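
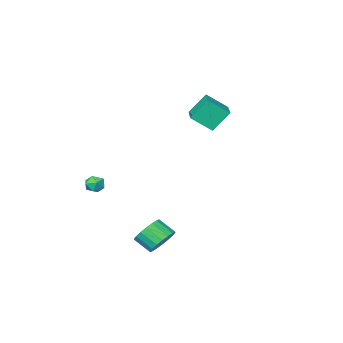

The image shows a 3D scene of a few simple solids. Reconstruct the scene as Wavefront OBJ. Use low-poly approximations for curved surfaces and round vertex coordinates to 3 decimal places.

v -4.108 -0.833 2.076
v -5.016 -0.486 3.308
v -2.966 0.982 2.405
v -3.874 1.33 3.638
v -3.166 -1.59 2.982
v -4.074 -1.242 4.215
v -2.024 0.226 3.312
v -2.932 0.573 4.544
v 2.712 -2.121 -1.886
v 2.947 -2.503 -1.413
v 1.753 -2.537 -1.747
v 1.988 -2.919 -1.274
v 1.943 -2.275 -1.181
v 2.536 -2.018 -1.267
v 2.164 -3.022 -1.893
v 2.757 -2.765 -1.979
v 2.608 -3.06 -1.417
v 2.471 -2.598 -0.977
v 2.229 -2.442 -2.183
v 2.092 -1.98 -1.743
v 2.041 3.653 -3.678
v 2.341 3.184 -4.436
v 2.779 2.338 -3.739
v 2.479 2.807 -2.982
v 2.667 3.429 -4.343
v 3.105 2.584 -3.646
v 2.869 3.719 -4.119
v 3.307 2.873 -3.422
v 2.907 3.995 -3.807
v 3.345 3.15 -3.11
v 2.773 4.204 -3.47
v 3.212 3.359 -2.773
v 2.495 4.304 -3.174
v 2.933 3.458 -2.478
v 2.126 4.274 -2.978
v 2.565 3.429 -2.281
v 1.741 4.122 -2.921
v 2.179 3.276 -2.224
v 1.415 3.876 -3.014
v 1.853 3.031 -2.317
v 1.213 3.587 -3.238
v 1.651 2.741 -2.541
v 1.175 3.31 -3.55
v 1.613 2.465 -2.853
v 1.308 3.101 -3.887
v 1.747 2.256 -3.19
v 1.587 3.002 -4.182
v 2.025 2.156 -3.486
v 1.955 3.031 -4.379
v 2.394 2.186 -3.682
f 2 4 1
f 5 2 1
f 1 4 3
f 3 5 1
f 2 8 4
f 6 2 5
f 6 8 2
f 4 8 3
f 7 5 3
f 3 8 7
f 7 6 5
f 8 6 7
f 9 20 14
f 9 14 10
f 9 10 16
f 9 16 19
f 9 19 20
f 10 14 18
f 14 20 13
f 20 19 11
f 19 16 15
f 16 10 17
f 12 18 13
f 12 13 11
f 12 11 15
f 12 15 17
f 12 17 18
f 13 18 14
f 11 13 20
f 15 11 19
f 17 15 16
f 18 17 10
f 22 21 25
f 22 25 23
f 23 25 26
f 23 26 24
f 25 21 27
f 25 27 26
f 26 27 28
f 26 28 24
f 27 21 29
f 27 29 28
f 28 29 30
f 28 30 24
f 29 21 31
f 29 31 30
f 30 31 32
f 30 32 24
f 31 21 33
f 31 33 32
f 32 33 34
f 32 34 24
f 33 21 35
f 33 35 34
f 34 35 36
f 34 36 24
f 35 21 37
f 35 37 36
f 36 37 38
f 36 38 24
f 37 21 39
f 37 39 38
f 38 39 40
f 38 40 24
f 39 21 41
f 39 41 40
f 40 41 42
f 40 42 24
f 41 21 43
f 41 43 42
f 42 43 44
f 42 44 24
f 43 21 45
f 43 45 44
f 44 45 46
f 44 46 24
f 45 21 47
f 45 47 46
f 46 47 48
f 46 48 24
f 47 21 49
f 47 49 48
f 48 49 50
f 48 50 24
f 49 21 22
f 49 22 50
f 50 22 23
f 50 23 24



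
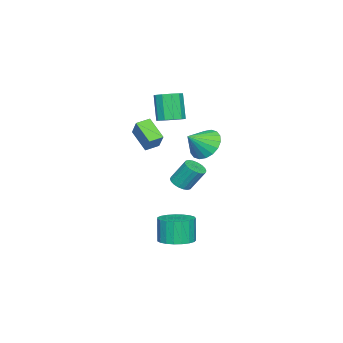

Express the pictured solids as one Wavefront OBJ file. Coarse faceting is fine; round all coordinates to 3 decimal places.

v 3.292 -1.905 2.362
v 2.747 -2.946 3.311
v 2.631 -1.412 2.523
v 2.087 -2.453 3.472
v 3.973 -1.327 3.388
v 3.429 -2.368 4.337
v 3.313 -0.834 3.549
v 2.768 -1.875 4.498
v -1.568 -2.686 2.631
v -0.974 -2.233 2.97
v -1.579 -2.681 4.628
v -2.172 -3.134 4.289
v -1.379 -1.936 2.903
v -1.984 -2.383 4.56
v -1.856 -1.925 2.732
v -2.46 -2.373 4.389
v -2.223 -2.205 2.522
v -2.827 -2.653 4.18
v -2.339 -2.669 2.355
v -2.944 -3.117 4.012
v -2.161 -3.139 2.292
v -2.766 -3.587 3.95
v -1.756 -3.437 2.36
v -2.361 -3.884 4.017
v -1.28 -3.447 2.531
v -1.884 -3.895 4.188
v -0.913 -3.167 2.74
v -1.517 -3.615 4.398
v -0.796 -2.703 2.908
v -1.401 -3.151 4.565
v 0.001 0.104 1.855
v 0.807 0.516 1.231
v 0.999 -0.504 2.745
v 0.731 0.871 1.559
v 0.51 1.074 1.945
v 0.188 1.086 2.314
v -0.171 0.902 2.592
v -0.496 0.561 2.723
v -0.723 0.129 2.683
v -0.806 -0.308 2.478
v -0.73 -0.663 2.15
v -0.509 -0.867 1.764
v -0.187 -0.878 1.395
v 0.172 -0.694 1.118
v 0.497 -0.353 0.986
v 0.724 0.079 1.026
v 2.906 -0.26 -4.275
v 3.503 -1.111 -4.243
v 3.191 -1.271 -2.713
v 2.594 -0.42 -2.745
v 3.787 -0.798 -4.152
v 3.476 -0.958 -2.622
v 3.919 -0.392 -4.083
v 3.608 -0.552 -2.552
v 3.876 0.037 -4.047
v 3.564 -0.124 -2.516
v 3.665 0.414 -4.05
v 3.354 0.254 -2.52
v 3.323 0.675 -4.092
v 3.011 0.515 -2.562
v 2.908 0.775 -4.166
v 2.597 0.614 -2.636
v 2.494 0.695 -4.259
v 2.182 0.534 -2.729
v 2.15 0.45 -4.355
v 1.839 0.29 -2.824
v 1.937 0.083 -4.436
v 1.626 -0.078 -2.906
v 1.892 -0.344 -4.49
v 1.58 -0.504 -2.96
v 2.022 -0.756 -4.507
v 1.71 -0.916 -2.977
v 2.304 -1.082 -4.484
v 1.993 -1.243 -2.953
v 2.691 -1.266 -4.424
v 2.38 -1.427 -2.894
v 3.115 -1.276 -4.339
v 2.804 -1.437 -2.809
v -0.661 -1.671 -1.735
v -0.126 -1.271 -1.908
v -0.304 -0.449 -0.559
v -0.839 -0.849 -0.385
v -0.365 -1.122 -2.03
v -0.543 -0.3 -0.681
v -0.663 -1.082 -2.094
v -0.841 -0.26 -0.745
v -0.96 -1.159 -2.086
v -1.138 -0.336 -0.737
v -1.198 -1.337 -2.009
v -1.376 -0.514 -0.66
v -1.33 -1.581 -1.878
v -1.508 -0.758 -0.529
v -1.329 -1.843 -1.718
v -1.507 -1.021 -0.369
v -1.196 -2.071 -1.561
v -1.374 -1.249 -0.212
v -0.957 -2.22 -1.439
v -1.135 -1.398 -0.09
v -0.659 -2.26 -1.375
v -0.837 -1.438 -0.026
v -0.362 -2.184 -1.383
v -0.54 -1.361 -0.034
v -0.124 -2.006 -1.46
v -0.302 -1.183 -0.111
v 0.008 -1.762 -1.591
v -0.17 -0.939 -0.242
v 0.007 -1.499 -1.751
v -0.171 -0.677 -0.402
f 2 4 1
f 5 2 1
f 1 4 3
f 3 5 1
f 2 8 4
f 6 2 5
f 6 8 2
f 4 8 3
f 7 5 3
f 3 8 7
f 7 6 5
f 8 6 7
f 10 9 13
f 10 13 11
f 11 13 14
f 11 14 12
f 13 9 15
f 13 15 14
f 14 15 16
f 14 16 12
f 15 9 17
f 15 17 16
f 16 17 18
f 16 18 12
f 17 9 19
f 17 19 18
f 18 19 20
f 18 20 12
f 19 9 21
f 19 21 20
f 20 21 22
f 20 22 12
f 21 9 23
f 21 23 22
f 22 23 24
f 22 24 12
f 23 9 25
f 23 25 24
f 24 25 26
f 24 26 12
f 25 9 27
f 25 27 26
f 26 27 28
f 26 28 12
f 27 9 29
f 27 29 28
f 28 29 30
f 28 30 12
f 29 9 10
f 29 10 30
f 30 10 11
f 30 11 12
f 32 31 34
f 32 34 33
f 34 31 35
f 34 35 33
f 35 31 36
f 35 36 33
f 36 31 37
f 36 37 33
f 37 31 38
f 37 38 33
f 38 31 39
f 38 39 33
f 39 31 40
f 39 40 33
f 40 31 41
f 40 41 33
f 41 31 42
f 41 42 33
f 42 31 43
f 42 43 33
f 43 31 44
f 43 44 33
f 44 31 45
f 44 45 33
f 45 31 46
f 45 46 33
f 46 31 32
f 46 32 33
f 48 47 51
f 48 51 49
f 49 51 52
f 49 52 50
f 51 47 53
f 51 53 52
f 52 53 54
f 52 54 50
f 53 47 55
f 53 55 54
f 54 55 56
f 54 56 50
f 55 47 57
f 55 57 56
f 56 57 58
f 56 58 50
f 57 47 59
f 57 59 58
f 58 59 60
f 58 60 50
f 59 47 61
f 59 61 60
f 60 61 62
f 60 62 50
f 61 47 63
f 61 63 62
f 62 63 64
f 62 64 50
f 63 47 65
f 63 65 64
f 64 65 66
f 64 66 50
f 65 47 67
f 65 67 66
f 66 67 68
f 66 68 50
f 67 47 69
f 67 69 68
f 68 69 70
f 68 70 50
f 69 47 71
f 69 71 70
f 70 71 72
f 70 72 50
f 71 47 73
f 71 73 72
f 72 73 74
f 72 74 50
f 73 47 75
f 73 75 74
f 74 75 76
f 74 76 50
f 75 47 77
f 75 77 76
f 76 77 78
f 76 78 50
f 77 47 48
f 77 48 78
f 78 48 49
f 78 49 50
f 80 79 83
f 80 83 81
f 81 83 84
f 81 84 82
f 83 79 85
f 83 85 84
f 84 85 86
f 84 86 82
f 85 79 87
f 85 87 86
f 86 87 88
f 86 88 82
f 87 79 89
f 87 89 88
f 88 89 90
f 88 90 82
f 89 79 91
f 89 91 90
f 90 91 92
f 90 92 82
f 91 79 93
f 91 93 92
f 92 93 94
f 92 94 82
f 93 79 95
f 93 95 94
f 94 95 96
f 94 96 82
f 95 79 97
f 95 97 96
f 96 97 98
f 96 98 82
f 97 79 99
f 97 99 98
f 98 99 100
f 98 100 82
f 99 79 101
f 99 101 100
f 100 101 102
f 100 102 82
f 101 79 103
f 101 103 102
f 102 103 104
f 102 104 82
f 103 79 105
f 103 105 104
f 104 105 106
f 104 106 82
f 105 79 107
f 105 107 106
f 106 107 108
f 106 108 82
f 107 79 80
f 107 80 108
f 108 80 81
f 108 81 82



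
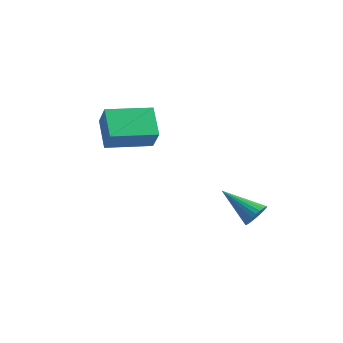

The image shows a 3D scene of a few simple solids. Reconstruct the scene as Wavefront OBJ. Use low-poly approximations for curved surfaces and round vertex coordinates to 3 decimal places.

v -1.505 0.739 3.098
v -0.944 0.401 3.97
v -2.332 1.427 3.897
v -1.771 1.089 4.769
v -0.469 2.131 2.971
v 0.092 1.793 3.843
v -1.296 2.819 3.77
v -0.735 2.481 4.642
v 3.186 3.301 0.239
v 3.434 2.931 0.562
v 1.814 3.119 1.081
v 3.474 3.114 0.668
v 3.471 3.325 0.708
v 3.425 3.532 0.677
v 3.342 3.704 0.579
v 3.235 3.814 0.429
v 3.121 3.847 0.251
v 3.017 3.796 0.07
v 2.938 3.67 -0.085
v 2.897 3.488 -0.191
v 2.9 3.277 -0.231
v 2.947 3.07 -0.2
v 3.03 2.898 -0.102
v 3.137 2.787 0.048
v 3.251 2.755 0.227
v 3.355 2.805 0.407
f 2 4 1
f 5 2 1
f 1 4 3
f 3 5 1
f 2 8 4
f 6 2 5
f 6 8 2
f 4 8 3
f 7 5 3
f 3 8 7
f 7 6 5
f 8 6 7
f 10 9 12
f 10 12 11
f 12 9 13
f 12 13 11
f 13 9 14
f 13 14 11
f 14 9 15
f 14 15 11
f 15 9 16
f 15 16 11
f 16 9 17
f 16 17 11
f 17 9 18
f 17 18 11
f 18 9 19
f 18 19 11
f 19 9 20
f 19 20 11
f 20 9 21
f 20 21 11
f 21 9 22
f 21 22 11
f 22 9 23
f 22 23 11
f 23 9 24
f 23 24 11
f 24 9 25
f 24 25 11
f 25 9 26
f 25 26 11
f 26 9 10
f 26 10 11



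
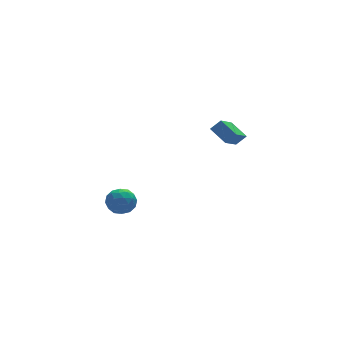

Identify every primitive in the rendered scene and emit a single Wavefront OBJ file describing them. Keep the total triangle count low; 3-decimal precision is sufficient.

v 2.411 -1.184 2.558
v 1.27 -2.361 3.596
v 1.925 -0.142 3.207
v 0.784 -1.319 4.244
v 3.016 -1.261 3.136
v 1.875 -2.438 4.173
v 2.53 -0.219 3.784
v 1.389 -1.396 4.822
v -3.532 3.998 -3.447
v -2.601 4.223 -3.205
v -2.999 2.877 -4.455
v -2.068 3.102 -4.213
v -2.658 2.663 -3.553
v -2.988 3.356 -2.93
v -2.612 3.744 -4.73
v -2.942 4.437 -4.107
v -2.032 4.066 -3.998
v -2.061 3.398 -3.27
v -3.539 3.702 -4.39
v -3.568 3.034 -3.662
v -3.114 4.209 -3.237
v -2.486 2.891 -4.423
v -2.834 2.633 -4.035
v -2.286 2.765 -3.892
v -3.341 3.699 -3.076
v -2.793 3.831 -2.933
v -2.827 2.915 -3.138
v -2.807 3.269 -4.727
v -2.259 3.401 -4.584
v -3.314 4.335 -3.768
v -2.766 4.467 -3.625
v -2.773 4.185 -4.522
v -2.232 4.249 -3.561
v -1.918 3.59 -4.154
v -2.239 3.967 -4.458
v -2.432 4.375 -4.092
v -2.248 3.856 -3.133
v -1.935 3.197 -3.726
v -2.282 2.939 -3.338
v -2.476 3.347 -2.971
v -1.914 3.764 -3.599
v -3.665 3.903 -3.934
v -3.352 3.244 -4.527
v -3.124 3.753 -4.689
v -3.318 4.161 -4.322
v -3.682 3.51 -3.506
v -3.368 2.851 -4.099
v -3.168 2.725 -3.568
v -3.361 3.133 -3.202
v -3.686 3.336 -4.061
f 2 4 1
f 5 2 1
f 1 4 3
f 3 5 1
f 2 8 4
f 6 2 5
f 6 8 2
f 4 8 3
f 7 5 3
f 3 8 7
f 7 6 5
f 8 6 7
f 9 46 25
f 46 20 49
f 25 49 14
f 46 49 25
f 9 25 21
f 25 14 26
f 21 26 10
f 25 26 21
f 9 21 30
f 21 10 31
f 30 31 16
f 21 31 30
f 9 30 42
f 30 16 45
f 42 45 19
f 30 45 42
f 9 42 46
f 42 19 50
f 46 50 20
f 42 50 46
f 10 26 37
f 26 14 40
f 37 40 18
f 26 40 37
f 14 49 27
f 49 20 48
f 27 48 13
f 49 48 27
f 20 50 47
f 50 19 43
f 47 43 11
f 50 43 47
f 19 45 44
f 45 16 32
f 44 32 15
f 45 32 44
f 16 31 36
f 31 10 33
f 36 33 17
f 31 33 36
f 12 38 24
f 38 18 39
f 24 39 13
f 38 39 24
f 12 24 22
f 24 13 23
f 22 23 11
f 24 23 22
f 12 22 29
f 22 11 28
f 29 28 15
f 22 28 29
f 12 29 34
f 29 15 35
f 34 35 17
f 29 35 34
f 12 34 38
f 34 17 41
f 38 41 18
f 34 41 38
f 13 39 27
f 39 18 40
f 27 40 14
f 39 40 27
f 11 23 47
f 23 13 48
f 47 48 20
f 23 48 47
f 15 28 44
f 28 11 43
f 44 43 19
f 28 43 44
f 17 35 36
f 35 15 32
f 36 32 16
f 35 32 36
f 18 41 37
f 41 17 33
f 37 33 10
f 41 33 37



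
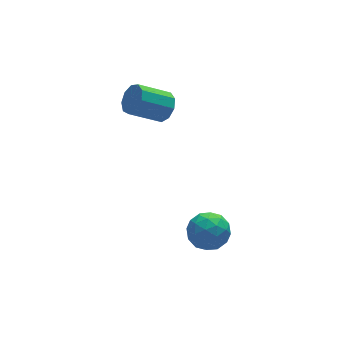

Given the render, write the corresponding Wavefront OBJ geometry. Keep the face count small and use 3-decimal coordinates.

v -1.963 -0.555 -0.503
v -1.671 -0.717 -0.029
v -2.725 -0.547 0.678
v -3.017 -0.385 0.203
v -1.642 -0.324 -0.079
v -2.696 -0.154 0.627
v -1.762 -0.04 -0.328
v -2.817 0.13 0.378
v -1.977 0.004 -0.658
v -3.031 0.174 0.048
v -2.185 -0.214 -0.917
v -3.239 -0.044 -0.211
v -2.289 -0.592 -0.981
v -3.343 -0.422 -0.275
v -2.241 -0.952 -0.822
v -3.295 -0.782 -0.116
v -2.062 -1.126 -0.514
v -3.116 -0.956 0.192
v -1.837 -1.033 -0.2
v -2.891 -0.864 0.506
v -2.521 -3.528 -3.947
v -2.118 -3.604 -3.323
v -1.782 -4.296 -4.517
v -1.379 -4.372 -3.893
v -2.071 -4.649 -3.927
v -2.528 -4.175 -3.575
v -1.372 -3.725 -4.265
v -1.829 -3.251 -3.913
v -1.408 -3.726 -3.52
v -1.84 -4.297 -3.31
v -2.06 -3.603 -4.53
v -2.492 -4.174 -4.32
v -2.384 -3.499 -3.585
v -1.516 -4.401 -4.255
v -1.923 -4.564 -4.275
v -1.686 -4.609 -3.908
v -2.625 -3.834 -3.733
v -2.388 -3.879 -3.366
v -2.361 -4.493 -3.721
v -1.512 -4.021 -4.474
v -1.275 -4.066 -4.107
v -2.214 -3.291 -3.932
v -1.977 -3.336 -3.565
v -1.539 -3.407 -4.119
v -1.73 -3.615 -3.334
v -1.296 -4.066 -3.669
v -1.292 -3.686 -3.888
v -1.56 -3.407 -3.681
v -1.984 -3.951 -3.211
v -1.55 -4.402 -3.546
v -1.957 -4.565 -3.565
v -2.225 -4.286 -3.359
v -1.567 -4.022 -3.326
v -2.35 -3.498 -4.294
v -1.916 -3.949 -4.629
v -1.675 -3.614 -4.481
v -1.943 -3.335 -4.275
v -2.604 -3.834 -4.171
v -2.17 -4.285 -4.506
v -2.34 -4.493 -4.159
v -2.608 -4.214 -3.952
v -2.333 -3.878 -4.514
f 2 1 5
f 2 5 3
f 3 5 6
f 3 6 4
f 5 1 7
f 5 7 6
f 6 7 8
f 6 8 4
f 7 1 9
f 7 9 8
f 8 9 10
f 8 10 4
f 9 1 11
f 9 11 10
f 10 11 12
f 10 12 4
f 11 1 13
f 11 13 12
f 12 13 14
f 12 14 4
f 13 1 15
f 13 15 14
f 14 15 16
f 14 16 4
f 15 1 17
f 15 17 16
f 16 17 18
f 16 18 4
f 17 1 19
f 17 19 18
f 18 19 20
f 18 20 4
f 19 1 2
f 19 2 20
f 20 2 3
f 20 3 4
f 21 58 37
f 58 32 61
f 37 61 26
f 58 61 37
f 21 37 33
f 37 26 38
f 33 38 22
f 37 38 33
f 21 33 42
f 33 22 43
f 42 43 28
f 33 43 42
f 21 42 54
f 42 28 57
f 54 57 31
f 42 57 54
f 21 54 58
f 54 31 62
f 58 62 32
f 54 62 58
f 22 38 49
f 38 26 52
f 49 52 30
f 38 52 49
f 26 61 39
f 61 32 60
f 39 60 25
f 61 60 39
f 32 62 59
f 62 31 55
f 59 55 23
f 62 55 59
f 31 57 56
f 57 28 44
f 56 44 27
f 57 44 56
f 28 43 48
f 43 22 45
f 48 45 29
f 43 45 48
f 24 50 36
f 50 30 51
f 36 51 25
f 50 51 36
f 24 36 34
f 36 25 35
f 34 35 23
f 36 35 34
f 24 34 41
f 34 23 40
f 41 40 27
f 34 40 41
f 24 41 46
f 41 27 47
f 46 47 29
f 41 47 46
f 24 46 50
f 46 29 53
f 50 53 30
f 46 53 50
f 25 51 39
f 51 30 52
f 39 52 26
f 51 52 39
f 23 35 59
f 35 25 60
f 59 60 32
f 35 60 59
f 27 40 56
f 40 23 55
f 56 55 31
f 40 55 56
f 29 47 48
f 47 27 44
f 48 44 28
f 47 44 48
f 30 53 49
f 53 29 45
f 49 45 22
f 53 45 49



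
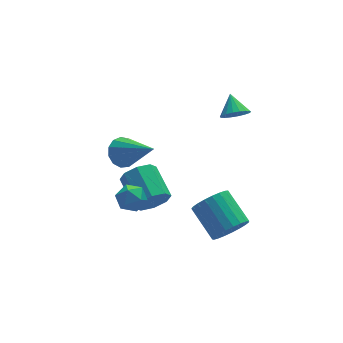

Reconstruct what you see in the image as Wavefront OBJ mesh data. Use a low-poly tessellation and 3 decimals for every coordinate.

v -2.843 -2.669 2.933
v -2.472 -2.333 2.468
v -2.028 -3.407 3.052
v -1.657 -3.071 2.587
v -1.776 -2.788 3.197
v -2.28 -2.332 3.124
v -2.22 -3.408 2.396
v -2.724 -2.952 2.323
v -2.086 -2.79 2.136
v -1.812 -2.407 2.631
v -2.688 -3.333 2.889
v -2.414 -2.95 3.384
v 3.331 0.338 3.486
v 3.823 0.564 3.127
v 3.409 1.162 4.114
v 3.591 0.682 3
v 3.308 0.733 2.97
v 3.029 0.705 3.042
v 2.81 0.604 3.202
v 2.694 0.45 3.418
v 2.704 0.274 3.647
v 2.838 0.111 3.845
v 3.07 -0.007 3.971
v 3.353 -0.057 4.001
v 3.632 -0.029 3.93
v 3.851 0.071 3.77
v 3.967 0.225 3.554
v 3.957 0.401 3.324
v -0.792 -1.204 0.409
v -0.343 -1.422 1.034
v -0.458 0.067 1.636
v -0.908 0.284 1.011
v -0.008 -1.208 0.568
v -0.123 0.281 1.17
v -0.133 -0.991 0.009
v -0.249 0.497 0.611
v -0.644 -0.9 -0.316
v -0.76 0.589 0.286
v -1.242 -0.987 -0.216
v -1.357 0.502 0.386
v -1.577 -1.201 0.25
v -1.692 0.288 0.852
v -1.451 -1.417 0.809
v -1.567 0.071 1.411
v -0.94 -1.509 1.134
v -1.056 -0.02 1.736
v 1.854 -3.065 -0.638
v 2.414 -2.63 -1.125
v 2.046 -1.22 -0.289
v 1.486 -1.655 0.198
v 2.111 -2.597 -1.313
v 1.743 -1.188 -0.476
v 1.764 -2.646 -1.384
v 1.396 -1.236 -0.547
v 1.432 -2.767 -1.326
v 1.064 -1.357 -0.489
v 1.174 -2.939 -1.149
v 0.806 -1.53 -0.312
v 1.033 -3.133 -0.884
v 0.665 -1.724 -0.047
v 1.034 -3.316 -0.576
v 0.666 -1.906 0.26
v 1.177 -3.455 -0.279
v 0.809 -2.045 0.557
v 1.437 -3.526 -0.045
v 1.069 -2.117 0.792
v 1.769 -3.518 0.088
v 1.401 -2.108 0.924
v 2.116 -3.431 0.094
v 1.748 -2.022 0.931
v 2.417 -3.281 -0.026
v 2.049 -1.872 0.811
v 2.622 -3.094 -0.252
v 2.254 -1.684 0.585
v 2.693 -2.901 -0.544
v 2.325 -1.492 0.292
v 2.62 -2.737 -0.854
v 2.251 -1.328 -0.017
v -0.788 2.605 0.269
v -0.321 2.38 -0.3
v 0.068 1.095 1.571
v -0.108 2.688 -0.082
v -0.111 2.971 0.248
v -0.329 3.137 0.584
v -0.693 3.134 0.82
v -1.087 2.963 0.881
v -1.386 2.679 0.748
v -1.496 2.371 0.463
v -1.38 2.137 0.116
v -1.077 2.052 -0.182
v -0.682 2.142 -0.337
f 1 12 6
f 1 6 2
f 1 2 8
f 1 8 11
f 1 11 12
f 2 6 10
f 6 12 5
f 12 11 3
f 11 8 7
f 8 2 9
f 4 10 5
f 4 5 3
f 4 3 7
f 4 7 9
f 4 9 10
f 5 10 6
f 3 5 12
f 7 3 11
f 9 7 8
f 10 9 2
f 14 13 16
f 14 16 15
f 16 13 17
f 16 17 15
f 17 13 18
f 17 18 15
f 18 13 19
f 18 19 15
f 19 13 20
f 19 20 15
f 20 13 21
f 20 21 15
f 21 13 22
f 21 22 15
f 22 13 23
f 22 23 15
f 23 13 24
f 23 24 15
f 24 13 25
f 24 25 15
f 25 13 26
f 25 26 15
f 26 13 27
f 26 27 15
f 27 13 28
f 27 28 15
f 28 13 14
f 28 14 15
f 30 29 33
f 30 33 31
f 31 33 34
f 31 34 32
f 33 29 35
f 33 35 34
f 34 35 36
f 34 36 32
f 35 29 37
f 35 37 36
f 36 37 38
f 36 38 32
f 37 29 39
f 37 39 38
f 38 39 40
f 38 40 32
f 39 29 41
f 39 41 40
f 40 41 42
f 40 42 32
f 41 29 43
f 41 43 42
f 42 43 44
f 42 44 32
f 43 29 45
f 43 45 44
f 44 45 46
f 44 46 32
f 45 29 30
f 45 30 46
f 46 30 31
f 46 31 32
f 48 47 51
f 48 51 49
f 49 51 52
f 49 52 50
f 51 47 53
f 51 53 52
f 52 53 54
f 52 54 50
f 53 47 55
f 53 55 54
f 54 55 56
f 54 56 50
f 55 47 57
f 55 57 56
f 56 57 58
f 56 58 50
f 57 47 59
f 57 59 58
f 58 59 60
f 58 60 50
f 59 47 61
f 59 61 60
f 60 61 62
f 60 62 50
f 61 47 63
f 61 63 62
f 62 63 64
f 62 64 50
f 63 47 65
f 63 65 64
f 64 65 66
f 64 66 50
f 65 47 67
f 65 67 66
f 66 67 68
f 66 68 50
f 67 47 69
f 67 69 68
f 68 69 70
f 68 70 50
f 69 47 71
f 69 71 70
f 70 71 72
f 70 72 50
f 71 47 73
f 71 73 72
f 72 73 74
f 72 74 50
f 73 47 75
f 73 75 74
f 74 75 76
f 74 76 50
f 75 47 77
f 75 77 76
f 76 77 78
f 76 78 50
f 77 47 48
f 77 48 78
f 78 48 49
f 78 49 50
f 80 79 82
f 80 82 81
f 82 79 83
f 82 83 81
f 83 79 84
f 83 84 81
f 84 79 85
f 84 85 81
f 85 79 86
f 85 86 81
f 86 79 87
f 86 87 81
f 87 79 88
f 87 88 81
f 88 79 89
f 88 89 81
f 89 79 90
f 89 90 81
f 90 79 91
f 90 91 81
f 91 79 80
f 91 80 81



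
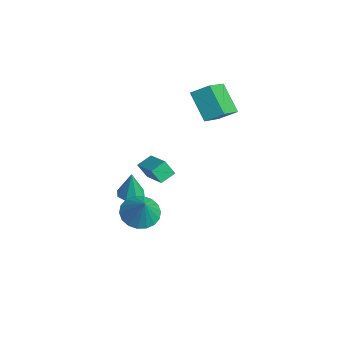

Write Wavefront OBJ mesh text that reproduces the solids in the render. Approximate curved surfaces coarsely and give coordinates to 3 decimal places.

v -3.329 -1.698 -3.588
v -2.83 -1.139 -3.63
v -3.211 -1.682 -1.972
v -3.371 -0.95 -3.593
v -3.887 -1.199 -3.553
v -4.075 -1.74 -3.533
v -3.827 -2.258 -3.546
v -3.286 -2.447 -3.583
v -2.77 -2.198 -3.623
v -2.582 -1.657 -3.642
v -3.711 2.596 3.01
v -2.582 1.304 3.936
v -3.228 3.463 3.631
v -2.1 2.17 4.557
v -2.36 2.81 1.663
v -1.232 1.517 2.589
v -1.878 3.676 2.284
v -0.749 2.384 3.21
v -1.573 -1.477 -1.042
v -1.877 -1.888 -0.229
v -1.762 -0.647 -0.692
v -2.066 -1.058 0.12
v 0.066 -1.382 -0.38
v -0.238 -1.793 0.432
v -0.123 -0.552 -0.031
v -0.427 -0.963 0.782
v 3.01 -3.705 0.287
v 3.857 -3.732 -0.263
v 3.83 -3.795 1.553
v 3.797 -3.292 -0.193
v 3.581 -2.934 -0.028
v 3.253 -2.729 0.2
v 2.876 -2.717 0.444
v 2.526 -2.9 0.658
v 2.272 -3.243 0.798
v 2.164 -3.678 0.837
v 2.224 -4.118 0.768
v 2.439 -4.476 0.603
v 2.768 -4.682 0.375
v 3.145 -4.694 0.13
v 3.495 -4.51 -0.083
v 3.749 -4.167 -0.224
f 2 1 4
f 2 4 3
f 4 1 5
f 4 5 3
f 5 1 6
f 5 6 3
f 6 1 7
f 6 7 3
f 7 1 8
f 7 8 3
f 8 1 9
f 8 9 3
f 9 1 10
f 9 10 3
f 10 1 2
f 10 2 3
f 12 14 11
f 15 12 11
f 11 14 13
f 13 15 11
f 12 18 14
f 16 12 15
f 16 18 12
f 14 18 13
f 17 15 13
f 13 18 17
f 17 16 15
f 18 16 17
f 20 22 19
f 23 20 19
f 19 22 21
f 21 23 19
f 20 26 22
f 24 20 23
f 24 26 20
f 22 26 21
f 25 23 21
f 21 26 25
f 25 24 23
f 26 24 25
f 28 27 30
f 28 30 29
f 30 27 31
f 30 31 29
f 31 27 32
f 31 32 29
f 32 27 33
f 32 33 29
f 33 27 34
f 33 34 29
f 34 27 35
f 34 35 29
f 35 27 36
f 35 36 29
f 36 27 37
f 36 37 29
f 37 27 38
f 37 38 29
f 38 27 39
f 38 39 29
f 39 27 40
f 39 40 29
f 40 27 41
f 40 41 29
f 41 27 42
f 41 42 29
f 42 27 28
f 42 28 29



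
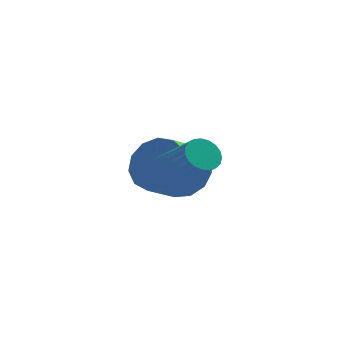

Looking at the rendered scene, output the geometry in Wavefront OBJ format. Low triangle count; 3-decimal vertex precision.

v 0.033 -0.673 0.42
v 0.397 -0.426 1.182
v -0.069 -1.34 1.702
v -0.433 -1.587 0.94
v -0.048 -0.209 1.164
v -0.514 -1.123 1.683
v -0.468 -0.14 0.909
v -0.934 -1.054 1.428
v -0.729 -0.24 0.5
v -1.195 -1.154 1.019
v -0.748 -0.477 0.065
v -1.214 -1.391 0.584
v -0.519 -0.777 -0.257
v -0.985 -1.691 0.262
v -0.114 -1.043 -0.364
v -0.58 -1.957 0.155
v 0.337 -1.192 -0.222
v -0.129 -2.107 0.297
v 0.691 -1.176 0.124
v 0.225 -2.091 0.644
v 0.837 -1.001 0.565
v 0.371 -1.915 1.084
v 0.727 -0.721 0.959
v 0.261 -1.635 1.478
v 0.064 -2.907 1.145
v 0.374 -2.961 0.744
v 1.527 -3.846 1.754
v 1.216 -3.793 2.155
v 0.441 -2.778 0.827
v 1.594 -3.663 1.838
v 0.443 -2.617 0.966
v 1.596 -3.503 1.976
v 0.38 -2.507 1.135
v 1.532 -3.392 2.146
v 0.261 -2.466 1.306
v 1.414 -3.351 2.317
v 0.109 -2.501 1.45
v 1.261 -3.386 2.46
v -0.052 -2.606 1.54
v 1.101 -3.492 2.55
v -0.192 -2.764 1.562
v 0.961 -3.649 2.573
v -0.288 -2.946 1.512
v 0.865 -3.831 2.522
v -0.323 -3.122 1.399
v 0.829 -4.007 2.409
v -0.292 -3.26 1.241
v 0.861 -4.145 2.251
v -0.199 -3.338 1.067
v 0.954 -4.223 2.077
v -0.06 -3.341 0.906
v 1.092 -4.226 1.917
v 0.1 -3.269 0.787
v 1.252 -4.154 1.797
v 0.253 -3.135 0.729
v 1.406 -4.02 1.74
f 2 1 5
f 2 5 3
f 3 5 6
f 3 6 4
f 5 1 7
f 5 7 6
f 6 7 8
f 6 8 4
f 7 1 9
f 7 9 8
f 8 9 10
f 8 10 4
f 9 1 11
f 9 11 10
f 10 11 12
f 10 12 4
f 11 1 13
f 11 13 12
f 12 13 14
f 12 14 4
f 13 1 15
f 13 15 14
f 14 15 16
f 14 16 4
f 15 1 17
f 15 17 16
f 16 17 18
f 16 18 4
f 17 1 19
f 17 19 18
f 18 19 20
f 18 20 4
f 19 1 21
f 19 21 20
f 20 21 22
f 20 22 4
f 21 1 23
f 21 23 22
f 22 23 24
f 22 24 4
f 23 1 2
f 23 2 24
f 24 2 3
f 24 3 4
f 26 25 29
f 26 29 27
f 27 29 30
f 27 30 28
f 29 25 31
f 29 31 30
f 30 31 32
f 30 32 28
f 31 25 33
f 31 33 32
f 32 33 34
f 32 34 28
f 33 25 35
f 33 35 34
f 34 35 36
f 34 36 28
f 35 25 37
f 35 37 36
f 36 37 38
f 36 38 28
f 37 25 39
f 37 39 38
f 38 39 40
f 38 40 28
f 39 25 41
f 39 41 40
f 40 41 42
f 40 42 28
f 41 25 43
f 41 43 42
f 42 43 44
f 42 44 28
f 43 25 45
f 43 45 44
f 44 45 46
f 44 46 28
f 45 25 47
f 45 47 46
f 46 47 48
f 46 48 28
f 47 25 49
f 47 49 48
f 48 49 50
f 48 50 28
f 49 25 51
f 49 51 50
f 50 51 52
f 50 52 28
f 51 25 53
f 51 53 52
f 52 53 54
f 52 54 28
f 53 25 55
f 53 55 54
f 54 55 56
f 54 56 28
f 55 25 26
f 55 26 56
f 56 26 27
f 56 27 28



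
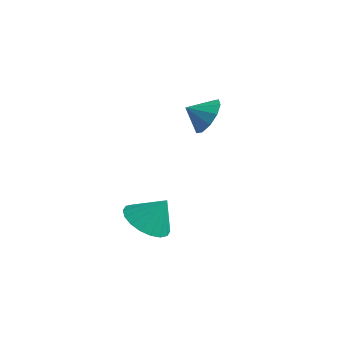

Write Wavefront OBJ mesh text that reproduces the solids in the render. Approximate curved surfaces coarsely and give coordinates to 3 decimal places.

v 0.838 -3.33 -1.497
v 1.68 -3.004 -2.052
v 1.402 -2.79 -0.323
v 1.387 -2.636 -2.08
v 0.985 -2.405 -1.993
v 0.554 -2.357 -1.807
v 0.179 -2.502 -1.56
v -0.066 -2.811 -1.301
v -0.131 -3.222 -1.08
v -0.005 -3.655 -0.942
v 0.288 -4.024 -0.914
v 0.69 -4.255 -1.001
v 1.122 -4.303 -1.186
v 1.496 -4.158 -1.433
v 1.741 -3.849 -1.693
v 1.806 -3.437 -1.914
v -1.368 1.489 1.744
v -0.568 0.959 1.736
v -1.852 0.751 2.276
v -0.557 1.301 2.221
v -0.855 1.714 2.524
v -1.35 2.042 2.529
v -1.852 2.158 2.235
v -2.169 2.019 1.753
v -2.18 1.678 1.268
v -1.882 1.264 0.965
v -1.387 0.937 0.96
v -0.885 0.82 1.254
f 2 1 4
f 2 4 3
f 4 1 5
f 4 5 3
f 5 1 6
f 5 6 3
f 6 1 7
f 6 7 3
f 7 1 8
f 7 8 3
f 8 1 9
f 8 9 3
f 9 1 10
f 9 10 3
f 10 1 11
f 10 11 3
f 11 1 12
f 11 12 3
f 12 1 13
f 12 13 3
f 13 1 14
f 13 14 3
f 14 1 15
f 14 15 3
f 15 1 16
f 15 16 3
f 16 1 2
f 16 2 3
f 18 17 20
f 18 20 19
f 20 17 21
f 20 21 19
f 21 17 22
f 21 22 19
f 22 17 23
f 22 23 19
f 23 17 24
f 23 24 19
f 24 17 25
f 24 25 19
f 25 17 26
f 25 26 19
f 26 17 27
f 26 27 19
f 27 17 28
f 27 28 19
f 28 17 18
f 28 18 19



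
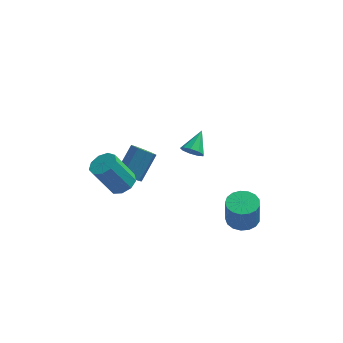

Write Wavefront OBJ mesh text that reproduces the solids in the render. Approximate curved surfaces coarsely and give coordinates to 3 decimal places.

v 3.342 -2.955 -1.864
v 4.278 -2.706 -1.813
v 4.254 -2.977 -0.064
v 3.318 -3.225 -0.116
v 4.054 -2.305 -1.754
v 4.029 -2.576 -0.005
v 3.666 -2.052 -1.72
v 3.642 -2.323 0.029
v 3.204 -2.005 -1.719
v 3.18 -2.276 0.03
v 2.774 -2.177 -1.752
v 2.749 -2.448 -0.003
v 2.473 -2.526 -1.81
v 2.449 -2.797 -0.061
v 2.372 -2.974 -1.881
v 2.348 -3.245 -0.132
v 2.494 -3.417 -1.948
v 2.469 -3.688 -0.199
v 2.809 -3.754 -1.996
v 2.785 -4.025 -0.247
v 3.247 -3.908 -2.014
v 3.222 -4.179 -0.265
v 3.706 -3.844 -1.997
v 3.682 -4.115 -0.248
v 4.082 -3.576 -1.95
v 4.058 -3.847 -0.202
v 4.289 -3.165 -1.884
v 4.265 -3.436 -0.135
v 0.364 2.513 -0.924
v 0.689 2.796 -1.538
v 0.896 3.787 -0.056
v 0.208 2.97 -1.498
v -0.2 2.931 -1.19
v -0.344 2.696 -0.757
v -0.157 2.376 -0.402
v 0.274 2.12 -0.292
v 0.747 2.049 -0.477
v 1.041 2.195 -0.871
v 1.018 2.49 -1.29
v -3.415 -1.956 0.214
v -2.894 -2.642 0.437
v -3.965 -2.831 2.35
v -4.485 -2.144 2.126
v -2.645 -2.121 0.628
v -3.715 -2.309 2.541
v -2.756 -1.522 0.625
v -3.826 -1.711 2.538
v -3.175 -1.126 0.43
v -4.245 -1.315 2.342
v -3.706 -1.119 0.133
v -4.777 -1.307 2.046
v -4.101 -1.503 -0.126
v -5.172 -1.691 1.787
v -4.175 -2.099 -0.226
v -5.246 -2.287 1.687
v -3.893 -2.628 -0.12
v -4.964 -2.816 1.792
v -3.387 -2.842 0.142
v -4.458 -3.031 2.054
v -3.244 0.718 -1.686
v -2.498 0.576 -1.996
v -1.69 1.78 -0.605
v -2.436 1.922 -0.294
v -2.729 1.021 -2.247
v -1.921 2.226 -0.856
v -3.201 1.324 -2.236
v -2.393 2.529 -0.844
v -3.693 1.344 -1.967
v -2.885 2.548 -0.576
v -3.975 1.07 -1.567
v -3.167 2.275 -0.175
v -3.915 0.632 -1.222
v -3.107 1.836 0.17
v -3.541 0.234 -1.094
v -2.733 1.438 0.297
v -3.028 0.062 -1.243
v -2.22 1.266 0.148
v -2.616 0.197 -1.599
v -1.808 1.402 -0.208
f 2 1 5
f 2 5 3
f 3 5 6
f 3 6 4
f 5 1 7
f 5 7 6
f 6 7 8
f 6 8 4
f 7 1 9
f 7 9 8
f 8 9 10
f 8 10 4
f 9 1 11
f 9 11 10
f 10 11 12
f 10 12 4
f 11 1 13
f 11 13 12
f 12 13 14
f 12 14 4
f 13 1 15
f 13 15 14
f 14 15 16
f 14 16 4
f 15 1 17
f 15 17 16
f 16 17 18
f 16 18 4
f 17 1 19
f 17 19 18
f 18 19 20
f 18 20 4
f 19 1 21
f 19 21 20
f 20 21 22
f 20 22 4
f 21 1 23
f 21 23 22
f 22 23 24
f 22 24 4
f 23 1 25
f 23 25 24
f 24 25 26
f 24 26 4
f 25 1 27
f 25 27 26
f 26 27 28
f 26 28 4
f 27 1 2
f 27 2 28
f 28 2 3
f 28 3 4
f 30 29 32
f 30 32 31
f 32 29 33
f 32 33 31
f 33 29 34
f 33 34 31
f 34 29 35
f 34 35 31
f 35 29 36
f 35 36 31
f 36 29 37
f 36 37 31
f 37 29 38
f 37 38 31
f 38 29 39
f 38 39 31
f 39 29 30
f 39 30 31
f 41 40 44
f 41 44 42
f 42 44 45
f 42 45 43
f 44 40 46
f 44 46 45
f 45 46 47
f 45 47 43
f 46 40 48
f 46 48 47
f 47 48 49
f 47 49 43
f 48 40 50
f 48 50 49
f 49 50 51
f 49 51 43
f 50 40 52
f 50 52 51
f 51 52 53
f 51 53 43
f 52 40 54
f 52 54 53
f 53 54 55
f 53 55 43
f 54 40 56
f 54 56 55
f 55 56 57
f 55 57 43
f 56 40 58
f 56 58 57
f 57 58 59
f 57 59 43
f 58 40 41
f 58 41 59
f 59 41 42
f 59 42 43
f 61 60 64
f 61 64 62
f 62 64 65
f 62 65 63
f 64 60 66
f 64 66 65
f 65 66 67
f 65 67 63
f 66 60 68
f 66 68 67
f 67 68 69
f 67 69 63
f 68 60 70
f 68 70 69
f 69 70 71
f 69 71 63
f 70 60 72
f 70 72 71
f 71 72 73
f 71 73 63
f 72 60 74
f 72 74 73
f 73 74 75
f 73 75 63
f 74 60 76
f 74 76 75
f 75 76 77
f 75 77 63
f 76 60 78
f 76 78 77
f 77 78 79
f 77 79 63
f 78 60 61
f 78 61 79
f 79 61 62
f 79 62 63



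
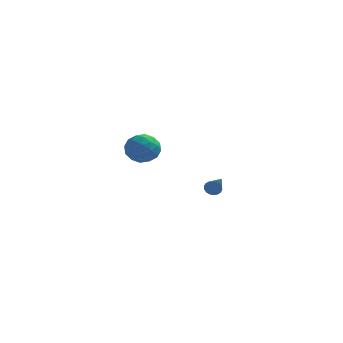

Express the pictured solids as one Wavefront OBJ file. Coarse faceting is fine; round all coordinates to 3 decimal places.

v -0.074 -3.438 3.2
v 0.382 -3.898 2.51
v -1.402 -4.022 2.71
v -0.946 -4.482 2.02
v -0.826 -4.743 2.922
v -0.006 -4.382 3.225
v -1.014 -3.538 1.995
v -0.194 -3.177 2.298
v -0.199 -3.96 1.765
v -0.083 -4.704 2.338
v -0.937 -3.216 2.882
v -0.821 -3.96 3.455
v 0.271 -3.617 2.898
v -1.291 -4.303 2.322
v -1.22 -4.457 2.852
v -0.952 -4.727 2.447
v 0.043 -3.901 3.318
v 0.311 -4.171 2.912
v -0.4 -4.668 3.155
v -1.331 -3.749 2.308
v -1.063 -4.019 1.902
v -0.068 -3.193 2.773
v 0.2 -3.463 2.368
v -0.62 -3.252 2.065
v 0.197 -3.923 2.055
v -0.583 -4.266 1.767
v -0.624 -3.712 1.752
v -0.141 -3.5 1.93
v 0.266 -4.361 2.391
v -0.515 -4.704 2.104
v -0.445 -4.857 2.634
v 0.038 -4.645 2.811
v -0.076 -4.397 1.954
v -0.505 -3.216 3.116
v -1.286 -3.559 2.829
v -1.058 -3.275 2.409
v -0.575 -3.063 2.586
v -0.437 -3.654 3.453
v -1.217 -3.997 3.165
v -0.879 -4.42 3.29
v -0.396 -4.208 3.468
v -0.944 -3.523 3.266
v 1.722 3.201 -2.879
v 2.002 2.989 -3.236
v 2.378 2.019 -1.661
v 2.136 3.147 -3.155
v 2.189 3.315 -3.019
v 2.149 3.461 -2.856
v 2.024 3.556 -2.698
v 1.84 3.58 -2.575
v 1.633 3.529 -2.513
v 1.443 3.414 -2.523
v 1.309 3.256 -2.604
v 1.256 3.087 -2.739
v 1.296 2.941 -2.902
v 1.42 2.847 -3.061
v 1.604 2.822 -3.183
v 1.812 2.873 -3.246
f 1 38 17
f 38 12 41
f 17 41 6
f 38 41 17
f 1 17 13
f 17 6 18
f 13 18 2
f 17 18 13
f 1 13 22
f 13 2 23
f 22 23 8
f 13 23 22
f 1 22 34
f 22 8 37
f 34 37 11
f 22 37 34
f 1 34 38
f 34 11 42
f 38 42 12
f 34 42 38
f 2 18 29
f 18 6 32
f 29 32 10
f 18 32 29
f 6 41 19
f 41 12 40
f 19 40 5
f 41 40 19
f 12 42 39
f 42 11 35
f 39 35 3
f 42 35 39
f 11 37 36
f 37 8 24
f 36 24 7
f 37 24 36
f 8 23 28
f 23 2 25
f 28 25 9
f 23 25 28
f 4 30 16
f 30 10 31
f 16 31 5
f 30 31 16
f 4 16 14
f 16 5 15
f 14 15 3
f 16 15 14
f 4 14 21
f 14 3 20
f 21 20 7
f 14 20 21
f 4 21 26
f 21 7 27
f 26 27 9
f 21 27 26
f 4 26 30
f 26 9 33
f 30 33 10
f 26 33 30
f 5 31 19
f 31 10 32
f 19 32 6
f 31 32 19
f 3 15 39
f 15 5 40
f 39 40 12
f 15 40 39
f 7 20 36
f 20 3 35
f 36 35 11
f 20 35 36
f 9 27 28
f 27 7 24
f 28 24 8
f 27 24 28
f 10 33 29
f 33 9 25
f 29 25 2
f 33 25 29
f 44 43 46
f 44 46 45
f 46 43 47
f 46 47 45
f 47 43 48
f 47 48 45
f 48 43 49
f 48 49 45
f 49 43 50
f 49 50 45
f 50 43 51
f 50 51 45
f 51 43 52
f 51 52 45
f 52 43 53
f 52 53 45
f 53 43 54
f 53 54 45
f 54 43 55
f 54 55 45
f 55 43 56
f 55 56 45
f 56 43 57
f 56 57 45
f 57 43 58
f 57 58 45
f 58 43 44
f 58 44 45



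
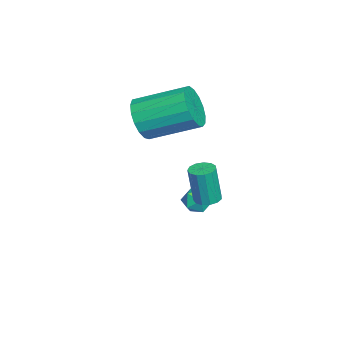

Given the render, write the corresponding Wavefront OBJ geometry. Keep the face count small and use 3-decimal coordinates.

v -1.541 -3.162 1.785
v -1.128 -2.819 0.965
v -1.126 -0.835 1.796
v -1.539 -1.178 2.615
v -1.588 -2.783 0.882
v -1.586 -0.8 1.713
v -2.038 -2.835 1.006
v -2.036 -0.852 1.836
v -2.374 -2.961 1.308
v -2.371 -0.978 2.139
v -2.518 -3.133 1.719
v -2.516 -1.15 2.55
v -2.44 -3.312 2.146
v -2.437 -1.329 2.977
v -2.155 -3.456 2.49
v -2.153 -1.473 3.32
v -1.729 -3.533 2.672
v -1.727 -1.55 3.502
v -1.261 -3.525 2.651
v -1.259 -1.542 3.481
v -0.857 -3.433 2.431
v -0.854 -1.45 3.262
v -0.609 -3.279 2.064
v -0.607 -1.296 2.894
v -0.575 -3.099 1.632
v -0.573 -1.116 2.463
v -0.762 -2.932 1.236
v -0.76 -0.949 2.066
v 2.979 -0.138 0.622
v 3.303 0.24 0.664
v 3.345 0.036 2.18
v 3.021 -0.342 2.138
v 3.046 0.353 0.686
v 3.088 0.149 2.202
v 2.768 0.31 0.688
v 2.81 0.106 2.204
v 2.556 0.125 0.669
v 2.598 -0.079 2.185
v 2.479 -0.144 0.635
v 2.521 -0.348 2.151
v 2.561 -0.411 0.597
v 2.603 -0.615 2.113
v 2.775 -0.591 0.567
v 2.817 -0.795 2.082
v 3.054 -0.628 0.554
v 3.096 -0.832 2.07
v 3.309 -0.509 0.563
v 3.351 -0.713 2.079
v 3.46 -0.272 0.591
v 3.502 -0.476 2.106
v 3.457 0.007 0.628
v 3.5 -0.197 2.144
v -0.748 -0.638 -2.28
v -0.5 -0.353 -1.762
v -0.56 -1.567 -1.858
v -0.312 -1.282 -1.34
v -0.941 -1.242 -1.458
v -1.057 -0.667 -1.718
v -0.003 -1.253 -1.902
v -0.119 -0.678 -2.162
v -0.039 -0.732 -1.528
v -0.619 -0.726 -1.254
v -0.441 -1.194 -2.366
v -1.021 -1.188 -2.092
f 2 1 5
f 2 5 3
f 3 5 6
f 3 6 4
f 5 1 7
f 5 7 6
f 6 7 8
f 6 8 4
f 7 1 9
f 7 9 8
f 8 9 10
f 8 10 4
f 9 1 11
f 9 11 10
f 10 11 12
f 10 12 4
f 11 1 13
f 11 13 12
f 12 13 14
f 12 14 4
f 13 1 15
f 13 15 14
f 14 15 16
f 14 16 4
f 15 1 17
f 15 17 16
f 16 17 18
f 16 18 4
f 17 1 19
f 17 19 18
f 18 19 20
f 18 20 4
f 19 1 21
f 19 21 20
f 20 21 22
f 20 22 4
f 21 1 23
f 21 23 22
f 22 23 24
f 22 24 4
f 23 1 25
f 23 25 24
f 24 25 26
f 24 26 4
f 25 1 27
f 25 27 26
f 26 27 28
f 26 28 4
f 27 1 2
f 27 2 28
f 28 2 3
f 28 3 4
f 30 29 33
f 30 33 31
f 31 33 34
f 31 34 32
f 33 29 35
f 33 35 34
f 34 35 36
f 34 36 32
f 35 29 37
f 35 37 36
f 36 37 38
f 36 38 32
f 37 29 39
f 37 39 38
f 38 39 40
f 38 40 32
f 39 29 41
f 39 41 40
f 40 41 42
f 40 42 32
f 41 29 43
f 41 43 42
f 42 43 44
f 42 44 32
f 43 29 45
f 43 45 44
f 44 45 46
f 44 46 32
f 45 29 47
f 45 47 46
f 46 47 48
f 46 48 32
f 47 29 49
f 47 49 48
f 48 49 50
f 48 50 32
f 49 29 51
f 49 51 50
f 50 51 52
f 50 52 32
f 51 29 30
f 51 30 52
f 52 30 31
f 52 31 32
f 53 64 58
f 53 58 54
f 53 54 60
f 53 60 63
f 53 63 64
f 54 58 62
f 58 64 57
f 64 63 55
f 63 60 59
f 60 54 61
f 56 62 57
f 56 57 55
f 56 55 59
f 56 59 61
f 56 61 62
f 57 62 58
f 55 57 64
f 59 55 63
f 61 59 60
f 62 61 54



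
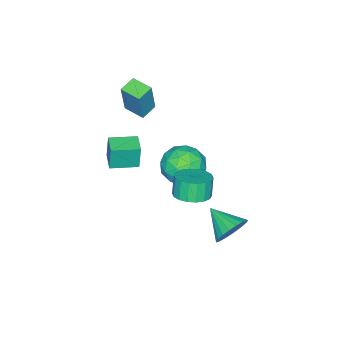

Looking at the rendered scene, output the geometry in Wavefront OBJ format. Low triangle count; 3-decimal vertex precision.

v -0.262 -1.234 1.234
v -0.315 -1.161 2.561
v 0.497 -0.538 1.226
v 0.444 -0.465 2.553
v 0.676 -2.255 1.327
v 0.623 -2.182 2.654
v 1.435 -1.559 1.319
v 1.382 -1.486 2.646
v -3.071 -3.14 2.382
v -2.585 -3 4.265
v -2.983 -2.028 2.277
v -2.497 -1.889 4.16
v -2.183 -3.231 2.16
v -1.697 -3.092 4.043
v -2.095 -2.12 2.055
v -1.609 -1.98 3.938
v -0.239 4.129 -1.715
v 0.342 4.347 -0.997
v -0.561 2.711 -1.025
v -0.003 4.488 -0.868
v -0.39 4.567 -0.886
v -0.751 4.57 -1.048
v -1.023 4.497 -1.324
v -1.159 4.36 -1.669
v -1.137 4.184 -2.021
v -0.959 3.997 -2.321
v -0.657 3.834 -2.516
v -0.283 3.721 -2.572
v 0.099 3.68 -2.481
v 0.423 3.715 -2.257
v 0.632 3.823 -1.939
v 0.69 3.983 -1.583
v 0.588 4.169 -1.25
v 0.692 2.523 0.993
v 1.285 3.138 1.277
v 0.94 2.992 2.311
v 0.348 2.377 2.027
v 0.959 3.357 1.199
v 0.614 3.212 2.234
v 0.58 3.412 1.081
v 0.236 3.266 2.115
v 0.224 3.29 0.945
v -0.121 3.144 1.979
v -0.04 3.016 0.818
v -0.385 2.87 1.853
v -0.159 2.645 0.727
v -0.503 2.499 1.761
v -0.109 2.249 0.687
v -0.453 2.103 1.722
v 0.1 1.908 0.709
v -0.245 1.762 1.743
v 0.426 1.688 0.786
v 0.081 1.543 1.821
v 0.804 1.634 0.905
v 0.46 1.488 1.939
v 1.161 1.756 1.041
v 0.816 1.61 2.075
v 1.425 2.03 1.167
v 1.08 1.884 2.202
v 1.543 2.401 1.259
v 1.199 2.255 2.293
v 1.493 2.797 1.298
v 1.149 2.651 2.333
v -2.516 0.73 0.73
v -1.637 1.392 0.282
v -2.063 -0.692 -0.482
v -1.184 -0.03 -0.93
v -1.104 -0.452 0.177
v -1.384 0.427 0.927
v -2.316 0.273 -1.127
v -2.596 1.152 -0.377
v -1.514 1.11 -0.866
v -0.765 0.662 -0.06
v -2.935 0.038 -0.14
v -2.186 -0.41 0.666
v -2.116 1.186 0.613
v -1.584 -0.486 -0.813
v -1.536 -0.734 -0.161
v -1.02 -0.345 -0.425
v -1.967 0.618 0.991
v -1.451 1.008 0.728
v -1.137 -0.076 0.666
v -2.249 -0.308 -0.928
v -1.733 0.082 -1.191
v -2.68 1.045 0.225
v -2.164 1.434 -0.039
v -2.563 0.776 -0.866
v -1.527 1.409 -0.326
v -1.261 0.574 -1.038
v -1.926 0.752 -1.153
v -2.091 1.268 -0.713
v -1.087 1.146 0.148
v -0.821 0.31 -0.564
v -0.773 0.062 0.087
v -0.938 0.578 0.527
v -1.014 0.98 -0.526
v -2.879 0.39 0.364
v -2.613 -0.446 -0.348
v -2.762 0.122 -0.727
v -2.927 0.638 -0.287
v -2.439 0.126 0.838
v -2.173 -0.709 0.126
v -1.609 -0.568 0.513
v -1.774 -0.052 0.953
v -2.686 -0.28 0.326
f 2 4 1
f 5 2 1
f 1 4 3
f 3 5 1
f 2 8 4
f 6 2 5
f 6 8 2
f 4 8 3
f 7 5 3
f 3 8 7
f 7 6 5
f 8 6 7
f 10 12 9
f 13 10 9
f 9 12 11
f 11 13 9
f 10 16 12
f 14 10 13
f 14 16 10
f 12 16 11
f 15 13 11
f 11 16 15
f 15 14 13
f 16 14 15
f 18 17 20
f 18 20 19
f 20 17 21
f 20 21 19
f 21 17 22
f 21 22 19
f 22 17 23
f 22 23 19
f 23 17 24
f 23 24 19
f 24 17 25
f 24 25 19
f 25 17 26
f 25 26 19
f 26 17 27
f 26 27 19
f 27 17 28
f 27 28 19
f 28 17 29
f 28 29 19
f 29 17 30
f 29 30 19
f 30 17 31
f 30 31 19
f 31 17 32
f 31 32 19
f 32 17 33
f 32 33 19
f 33 17 18
f 33 18 19
f 35 34 38
f 35 38 36
f 36 38 39
f 36 39 37
f 38 34 40
f 38 40 39
f 39 40 41
f 39 41 37
f 40 34 42
f 40 42 41
f 41 42 43
f 41 43 37
f 42 34 44
f 42 44 43
f 43 44 45
f 43 45 37
f 44 34 46
f 44 46 45
f 45 46 47
f 45 47 37
f 46 34 48
f 46 48 47
f 47 48 49
f 47 49 37
f 48 34 50
f 48 50 49
f 49 50 51
f 49 51 37
f 50 34 52
f 50 52 51
f 51 52 53
f 51 53 37
f 52 34 54
f 52 54 53
f 53 54 55
f 53 55 37
f 54 34 56
f 54 56 55
f 55 56 57
f 55 57 37
f 56 34 58
f 56 58 57
f 57 58 59
f 57 59 37
f 58 34 60
f 58 60 59
f 59 60 61
f 59 61 37
f 60 34 62
f 60 62 61
f 61 62 63
f 61 63 37
f 62 34 35
f 62 35 63
f 63 35 36
f 63 36 37
f 64 101 80
f 101 75 104
f 80 104 69
f 101 104 80
f 64 80 76
f 80 69 81
f 76 81 65
f 80 81 76
f 64 76 85
f 76 65 86
f 85 86 71
f 76 86 85
f 64 85 97
f 85 71 100
f 97 100 74
f 85 100 97
f 64 97 101
f 97 74 105
f 101 105 75
f 97 105 101
f 65 81 92
f 81 69 95
f 92 95 73
f 81 95 92
f 69 104 82
f 104 75 103
f 82 103 68
f 104 103 82
f 75 105 102
f 105 74 98
f 102 98 66
f 105 98 102
f 74 100 99
f 100 71 87
f 99 87 70
f 100 87 99
f 71 86 91
f 86 65 88
f 91 88 72
f 86 88 91
f 67 93 79
f 93 73 94
f 79 94 68
f 93 94 79
f 67 79 77
f 79 68 78
f 77 78 66
f 79 78 77
f 67 77 84
f 77 66 83
f 84 83 70
f 77 83 84
f 67 84 89
f 84 70 90
f 89 90 72
f 84 90 89
f 67 89 93
f 89 72 96
f 93 96 73
f 89 96 93
f 68 94 82
f 94 73 95
f 82 95 69
f 94 95 82
f 66 78 102
f 78 68 103
f 102 103 75
f 78 103 102
f 70 83 99
f 83 66 98
f 99 98 74
f 83 98 99
f 72 90 91
f 90 70 87
f 91 87 71
f 90 87 91
f 73 96 92
f 96 72 88
f 92 88 65
f 96 88 92



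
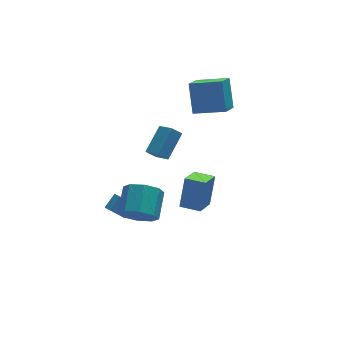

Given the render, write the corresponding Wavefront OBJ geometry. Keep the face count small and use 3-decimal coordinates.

v -3.385 -3.276 0.944
v -2.622 -3.227 0.181
v -1.873 -1.935 1.012
v -2.635 -1.984 1.776
v -3.271 -2.743 0.012
v -2.521 -1.45 0.844
v -3.986 -2.571 0.389
v -3.236 -1.278 1.221
v -4.349 -2.812 1.092
v -3.599 -1.519 1.923
v -4.147 -3.325 1.708
v -3.398 -2.033 2.539
v -3.499 -3.81 1.876
v -2.749 -2.517 2.708
v -2.784 -3.982 1.499
v -2.034 -2.689 2.331
v -2.421 -3.741 0.797
v -1.671 -2.448 1.628
v 0.717 -1.502 -1.755
v 1.263 -0.835 -0.051
v -0.187 -0.714 -1.774
v 0.358 -0.047 -0.07
v 1.682 -0.413 -2.49
v 2.227 0.254 -0.786
v 0.777 0.375 -2.509
v 1.323 1.042 -0.805
v 2.473 3.2 2.496
v 1.6 2.1 3.343
v 2.646 4.303 4.107
v 1.772 3.203 4.954
v 4.048 2.297 2.946
v 3.174 1.197 3.793
v 4.22 3.4 4.557
v 3.347 2.3 5.404
v -3.61 1.843 -3.111
v -3.679 0.624 -2.189
v -2.895 2.256 -2.511
v -2.964 1.037 -1.589
v -2.976 1.443 -3.591
v -3.045 0.224 -2.669
v -2.261 1.856 -2.991
v -2.33 0.637 -2.069
v -1.049 2.312 0.644
v -0.675 1.378 1.137
v 0.121 3.319 1.664
v 0.495 2.385 2.157
v -0.475 2.235 0.063
v -0.101 1.301 0.556
v 0.695 3.242 1.083
v 1.069 2.308 1.576
f 2 1 5
f 2 5 3
f 3 5 6
f 3 6 4
f 5 1 7
f 5 7 6
f 6 7 8
f 6 8 4
f 7 1 9
f 7 9 8
f 8 9 10
f 8 10 4
f 9 1 11
f 9 11 10
f 10 11 12
f 10 12 4
f 11 1 13
f 11 13 12
f 12 13 14
f 12 14 4
f 13 1 15
f 13 15 14
f 14 15 16
f 14 16 4
f 15 1 17
f 15 17 16
f 16 17 18
f 16 18 4
f 17 1 2
f 17 2 18
f 18 2 3
f 18 3 4
f 20 22 19
f 23 20 19
f 19 22 21
f 21 23 19
f 20 26 22
f 24 20 23
f 24 26 20
f 22 26 21
f 25 23 21
f 21 26 25
f 25 24 23
f 26 24 25
f 28 30 27
f 31 28 27
f 27 30 29
f 29 31 27
f 28 34 30
f 32 28 31
f 32 34 28
f 30 34 29
f 33 31 29
f 29 34 33
f 33 32 31
f 34 32 33
f 36 38 35
f 39 36 35
f 35 38 37
f 37 39 35
f 36 42 38
f 40 36 39
f 40 42 36
f 38 42 37
f 41 39 37
f 37 42 41
f 41 40 39
f 42 40 41
f 44 46 43
f 47 44 43
f 43 46 45
f 45 47 43
f 44 50 46
f 48 44 47
f 48 50 44
f 46 50 45
f 49 47 45
f 45 50 49
f 49 48 47
f 50 48 49



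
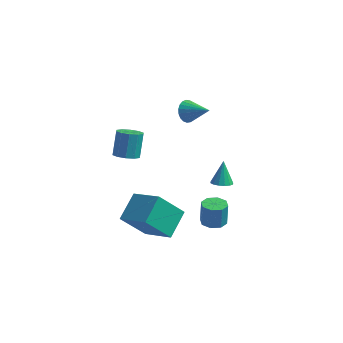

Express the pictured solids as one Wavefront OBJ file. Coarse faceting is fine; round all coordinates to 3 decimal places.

v 1.092 -0.955 -3.923
v 1.622 -1.446 -3.82
v 1.599 -1.196 -2.514
v 1.068 -0.705 -2.617
v 1.821 -0.932 -3.914
v 1.798 -0.683 -2.608
v 1.593 -0.432 -4.014
v 1.57 -0.183 -2.708
v 1.071 -0.238 -4.06
v 1.048 0.011 -2.754
v 0.561 -0.464 -4.026
v 0.538 -0.214 -2.72
v 0.362 -0.977 -3.932
v 0.339 -0.728 -2.626
v 0.59 -1.477 -3.832
v 0.567 -1.228 -2.526
v 1.112 -1.671 -3.786
v 1.089 -1.422 -2.48
v -2.088 -2.914 -3.976
v -3.298 -3.478 -2.433
v -1.792 -1.382 -3.185
v -3.002 -1.946 -1.642
v -0.458 -3.734 -2.998
v -1.668 -4.298 -1.455
v -0.162 -2.202 -2.207
v -1.372 -2.766 -0.664
v 0.801 1.824 -3.261
v 1.428 1.811 -3.204
v 0.699 2.516 -1.979
v 1.364 2.09 -3.359
v 1.148 2.298 -3.489
v 0.84 2.379 -3.557
v 0.521 2.311 -3.546
v 0.277 2.113 -3.459
v 0.174 1.837 -3.318
v 0.239 1.558 -3.162
v 0.454 1.35 -3.033
v 0.763 1.269 -2.964
v 1.081 1.337 -2.975
v 1.325 1.535 -3.063
v -3.623 -1.166 0.744
v -2.98 -0.833 0.548
v -3.014 -0.021 1.82
v -3.657 -0.354 2.016
v -3.33 -0.581 0.378
v -3.364 0.232 1.65
v -3.792 -0.552 0.347
v -3.825 0.26 1.619
v -4.189 -0.758 0.468
v -4.223 0.054 1.74
v -4.37 -1.12 0.694
v -4.404 -0.307 1.967
v -4.266 -1.499 0.94
v -4.3 -0.687 2.212
v -3.916 -1.752 1.11
v -3.95 -0.939 2.382
v -3.455 -1.78 1.141
v -3.488 -0.968 2.413
v -3.057 -1.574 1.02
v -3.091 -0.762 2.292
v -2.876 -1.213 0.793
v -2.91 -0.4 2.066
v -1.719 3.881 0.571
v -1.453 3.587 -0.054
v -0.381 3.479 1.329
v -1.355 3.878 -0.073
v -1.32 4.17 0.019
v -1.354 4.411 0.207
v -1.451 4.561 0.457
v -1.594 4.593 0.728
v -1.76 4.502 0.971
v -1.918 4.304 1.145
v -2.042 4.032 1.22
v -2.11 3.734 1.182
v -2.11 3.462 1.039
v -2.043 3.262 0.815
v -1.92 3.169 0.549
v -1.762 3.199 0.286
v -1.597 3.347 0.073
f 2 1 5
f 2 5 3
f 3 5 6
f 3 6 4
f 5 1 7
f 5 7 6
f 6 7 8
f 6 8 4
f 7 1 9
f 7 9 8
f 8 9 10
f 8 10 4
f 9 1 11
f 9 11 10
f 10 11 12
f 10 12 4
f 11 1 13
f 11 13 12
f 12 13 14
f 12 14 4
f 13 1 15
f 13 15 14
f 14 15 16
f 14 16 4
f 15 1 17
f 15 17 16
f 16 17 18
f 16 18 4
f 17 1 2
f 17 2 18
f 18 2 3
f 18 3 4
f 20 22 19
f 23 20 19
f 19 22 21
f 21 23 19
f 20 26 22
f 24 20 23
f 24 26 20
f 22 26 21
f 25 23 21
f 21 26 25
f 25 24 23
f 26 24 25
f 28 27 30
f 28 30 29
f 30 27 31
f 30 31 29
f 31 27 32
f 31 32 29
f 32 27 33
f 32 33 29
f 33 27 34
f 33 34 29
f 34 27 35
f 34 35 29
f 35 27 36
f 35 36 29
f 36 27 37
f 36 37 29
f 37 27 38
f 37 38 29
f 38 27 39
f 38 39 29
f 39 27 40
f 39 40 29
f 40 27 28
f 40 28 29
f 42 41 45
f 42 45 43
f 43 45 46
f 43 46 44
f 45 41 47
f 45 47 46
f 46 47 48
f 46 48 44
f 47 41 49
f 47 49 48
f 48 49 50
f 48 50 44
f 49 41 51
f 49 51 50
f 50 51 52
f 50 52 44
f 51 41 53
f 51 53 52
f 52 53 54
f 52 54 44
f 53 41 55
f 53 55 54
f 54 55 56
f 54 56 44
f 55 41 57
f 55 57 56
f 56 57 58
f 56 58 44
f 57 41 59
f 57 59 58
f 58 59 60
f 58 60 44
f 59 41 61
f 59 61 60
f 60 61 62
f 60 62 44
f 61 41 42
f 61 42 62
f 62 42 43
f 62 43 44
f 64 63 66
f 64 66 65
f 66 63 67
f 66 67 65
f 67 63 68
f 67 68 65
f 68 63 69
f 68 69 65
f 69 63 70
f 69 70 65
f 70 63 71
f 70 71 65
f 71 63 72
f 71 72 65
f 72 63 73
f 72 73 65
f 73 63 74
f 73 74 65
f 74 63 75
f 74 75 65
f 75 63 76
f 75 76 65
f 76 63 77
f 76 77 65
f 77 63 78
f 77 78 65
f 78 63 79
f 78 79 65
f 79 63 64
f 79 64 65



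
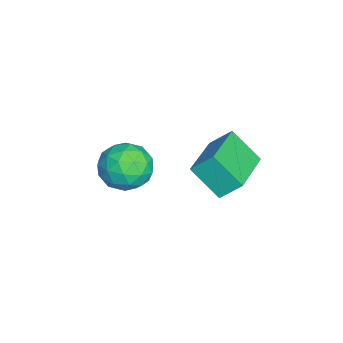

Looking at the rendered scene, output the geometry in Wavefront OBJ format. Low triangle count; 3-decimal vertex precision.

v -0.328 1.155 -1.884
v -0.32 1.891 -1.164
v 0.068 2.136 -2.891
v 0.076 2.872 -2.17
v 1.684 0.748 -1.49
v 1.692 1.484 -0.769
v 2.08 1.729 -2.496
v 2.088 2.465 -1.776
v -1.086 -0.942 -3.421
v -0.153 -0.861 -3.019
v -0.707 -2.439 -4.001
v 0.226 -2.358 -3.599
v -0.585 -2.453 -2.989
v -0.819 -1.528 -2.63
v -0.041 -1.772 -4.39
v -0.275 -0.847 -4.031
v 0.494 -1.374 -3.618
v 0.157 -1.795 -2.752
v -1.017 -1.505 -4.268
v -1.354 -1.926 -3.402
v -0.653 -0.77 -3.169
v -0.207 -2.53 -3.851
v -0.684 -2.586 -3.493
v -0.135 -2.539 -3.256
v -1.045 -1.162 -2.94
v -0.496 -1.114 -2.704
v -0.75 -2.05 -2.686
v -0.364 -2.186 -4.316
v 0.185 -2.138 -4.08
v -0.725 -0.761 -3.764
v -0.176 -0.714 -3.527
v -0.11 -1.25 -4.334
v 0.276 -1.024 -3.285
v 0.499 -1.904 -3.626
v 0.342 -1.56 -4.091
v 0.204 -1.016 -3.88
v 0.078 -1.272 -2.776
v 0.301 -2.152 -3.117
v -0.176 -2.208 -2.758
v -0.313 -1.664 -2.547
v 0.458 -1.573 -3.128
v -1.161 -1.148 -3.903
v -0.938 -2.028 -4.244
v -0.547 -1.636 -4.473
v -0.684 -1.092 -4.262
v -1.359 -1.396 -3.394
v -1.136 -2.276 -3.735
v -1.064 -2.284 -3.14
v -1.202 -1.74 -2.929
v -1.318 -1.727 -3.892
f 2 4 1
f 5 2 1
f 1 4 3
f 3 5 1
f 2 8 4
f 6 2 5
f 6 8 2
f 4 8 3
f 7 5 3
f 3 8 7
f 7 6 5
f 8 6 7
f 9 46 25
f 46 20 49
f 25 49 14
f 46 49 25
f 9 25 21
f 25 14 26
f 21 26 10
f 25 26 21
f 9 21 30
f 21 10 31
f 30 31 16
f 21 31 30
f 9 30 42
f 30 16 45
f 42 45 19
f 30 45 42
f 9 42 46
f 42 19 50
f 46 50 20
f 42 50 46
f 10 26 37
f 26 14 40
f 37 40 18
f 26 40 37
f 14 49 27
f 49 20 48
f 27 48 13
f 49 48 27
f 20 50 47
f 50 19 43
f 47 43 11
f 50 43 47
f 19 45 44
f 45 16 32
f 44 32 15
f 45 32 44
f 16 31 36
f 31 10 33
f 36 33 17
f 31 33 36
f 12 38 24
f 38 18 39
f 24 39 13
f 38 39 24
f 12 24 22
f 24 13 23
f 22 23 11
f 24 23 22
f 12 22 29
f 22 11 28
f 29 28 15
f 22 28 29
f 12 29 34
f 29 15 35
f 34 35 17
f 29 35 34
f 12 34 38
f 34 17 41
f 38 41 18
f 34 41 38
f 13 39 27
f 39 18 40
f 27 40 14
f 39 40 27
f 11 23 47
f 23 13 48
f 47 48 20
f 23 48 47
f 15 28 44
f 28 11 43
f 44 43 19
f 28 43 44
f 17 35 36
f 35 15 32
f 36 32 16
f 35 32 36
f 18 41 37
f 41 17 33
f 37 33 10
f 41 33 37



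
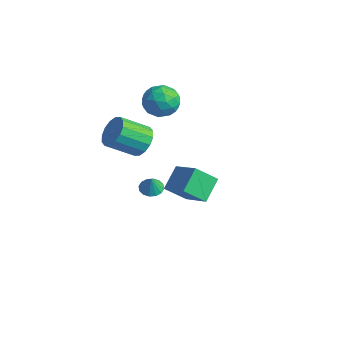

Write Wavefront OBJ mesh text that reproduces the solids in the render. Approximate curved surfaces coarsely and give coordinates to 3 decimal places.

v -2.121 -0.865 0.812
v -1.823 -0.393 1.629
v -2.42 -1.842 2.685
v -2.719 -2.315 1.868
v -2.308 -0.244 1.56
v -2.905 -1.693 2.616
v -2.743 -0.261 1.29
v -3.341 -1.71 2.346
v -3.012 -0.44 0.892
v -3.609 -1.889 1.948
v -3.042 -0.733 0.472
v -3.639 -2.182 1.528
v -2.825 -1.062 0.144
v -3.423 -2.511 1.2
v -2.42 -1.338 -0.005
v -3.017 -2.787 1.051
v -1.935 -1.487 0.064
v -2.532 -2.936 1.12
v -1.499 -1.47 0.334
v -2.097 -2.919 1.39
v -1.231 -1.291 0.732
v -1.828 -2.74 1.788
v -1.201 -0.998 1.152
v -1.798 -2.447 2.208
v -1.417 -0.669 1.48
v -2.015 -2.118 2.536
v -2.066 -0.36 -3.094
v -1.601 -0.801 -3.321
v -1.774 -0.56 -2.106
v -1.434 -0.491 -3.308
v -1.436 -0.147 -3.237
v -1.607 0.141 -3.128
v -1.901 0.295 -3.01
v -2.239 0.273 -2.915
v -2.531 0.081 -2.867
v -2.698 -0.228 -2.881
v -2.696 -0.573 -2.951
v -2.525 -0.861 -3.06
v -2.231 -1.014 -3.178
v -1.892 -0.992 -3.274
v 2.808 -2.903 1.135
v 2.307 -1.828 2.036
v 3.276 -1.88 0.174
v 2.776 -0.804 1.075
v 4.404 -2.856 1.965
v 3.904 -1.78 2.866
v 4.873 -1.832 1.004
v 4.372 -0.757 1.905
v -3.237 1.433 3.47
v -2.647 1.616 2.567
v -2.653 -0.236 3.513
v -2.063 -0.053 2.61
v -1.784 0.427 3.552
v -2.145 1.459 3.526
v -3.155 -0.079 2.554
v -3.516 0.953 2.528
v -2.597 0.682 2.001
v -1.749 0.994 2.618
v -3.551 0.386 3.462
v -2.703 0.698 4.079
v -2.993 1.671 3.015
v -2.307 -0.291 3.065
v -2.143 -0.009 3.619
v -1.796 0.098 3.088
v -2.698 1.579 3.578
v -2.352 1.686 3.048
v -1.844 0.987 3.627
v -2.948 -0.306 3.032
v -2.602 -0.199 2.502
v -3.504 1.282 2.992
v -3.157 1.389 2.461
v -3.456 0.393 2.453
v -2.617 1.23 2.152
v -2.274 0.248 2.177
v -2.916 0.234 2.144
v -3.128 0.84 2.128
v -2.119 1.413 2.514
v -1.776 0.432 2.539
v -1.612 0.714 3.093
v -1.824 1.321 3.077
v -2.089 0.864 2.182
v -3.524 0.948 3.541
v -3.181 -0.033 3.566
v -3.476 0.059 3.003
v -3.688 0.666 2.987
v -3.026 1.132 3.903
v -2.683 0.15 3.928
v -2.172 0.54 3.952
v -2.384 1.146 3.936
v -3.211 0.516 3.898
f 2 1 5
f 2 5 3
f 3 5 6
f 3 6 4
f 5 1 7
f 5 7 6
f 6 7 8
f 6 8 4
f 7 1 9
f 7 9 8
f 8 9 10
f 8 10 4
f 9 1 11
f 9 11 10
f 10 11 12
f 10 12 4
f 11 1 13
f 11 13 12
f 12 13 14
f 12 14 4
f 13 1 15
f 13 15 14
f 14 15 16
f 14 16 4
f 15 1 17
f 15 17 16
f 16 17 18
f 16 18 4
f 17 1 19
f 17 19 18
f 18 19 20
f 18 20 4
f 19 1 21
f 19 21 20
f 20 21 22
f 20 22 4
f 21 1 23
f 21 23 22
f 22 23 24
f 22 24 4
f 23 1 25
f 23 25 24
f 24 25 26
f 24 26 4
f 25 1 2
f 25 2 26
f 26 2 3
f 26 3 4
f 28 27 30
f 28 30 29
f 30 27 31
f 30 31 29
f 31 27 32
f 31 32 29
f 32 27 33
f 32 33 29
f 33 27 34
f 33 34 29
f 34 27 35
f 34 35 29
f 35 27 36
f 35 36 29
f 36 27 37
f 36 37 29
f 37 27 38
f 37 38 29
f 38 27 39
f 38 39 29
f 39 27 40
f 39 40 29
f 40 27 28
f 40 28 29
f 42 44 41
f 45 42 41
f 41 44 43
f 43 45 41
f 42 48 44
f 46 42 45
f 46 48 42
f 44 48 43
f 47 45 43
f 43 48 47
f 47 46 45
f 48 46 47
f 49 86 65
f 86 60 89
f 65 89 54
f 86 89 65
f 49 65 61
f 65 54 66
f 61 66 50
f 65 66 61
f 49 61 70
f 61 50 71
f 70 71 56
f 61 71 70
f 49 70 82
f 70 56 85
f 82 85 59
f 70 85 82
f 49 82 86
f 82 59 90
f 86 90 60
f 82 90 86
f 50 66 77
f 66 54 80
f 77 80 58
f 66 80 77
f 54 89 67
f 89 60 88
f 67 88 53
f 89 88 67
f 60 90 87
f 90 59 83
f 87 83 51
f 90 83 87
f 59 85 84
f 85 56 72
f 84 72 55
f 85 72 84
f 56 71 76
f 71 50 73
f 76 73 57
f 71 73 76
f 52 78 64
f 78 58 79
f 64 79 53
f 78 79 64
f 52 64 62
f 64 53 63
f 62 63 51
f 64 63 62
f 52 62 69
f 62 51 68
f 69 68 55
f 62 68 69
f 52 69 74
f 69 55 75
f 74 75 57
f 69 75 74
f 52 74 78
f 74 57 81
f 78 81 58
f 74 81 78
f 53 79 67
f 79 58 80
f 67 80 54
f 79 80 67
f 51 63 87
f 63 53 88
f 87 88 60
f 63 88 87
f 55 68 84
f 68 51 83
f 84 83 59
f 68 83 84
f 57 75 76
f 75 55 72
f 76 72 56
f 75 72 76
f 58 81 77
f 81 57 73
f 77 73 50
f 81 73 77



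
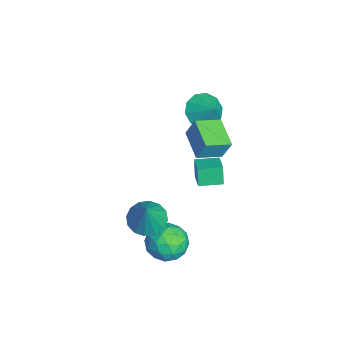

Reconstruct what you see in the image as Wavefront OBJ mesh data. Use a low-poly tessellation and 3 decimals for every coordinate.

v 3.4 -0.983 -1.457
v 3.995 -0.211 -1.724
v 4.32 -1.077 0.317
v 3.579 0.01 -1.497
v 3.116 -0.034 -1.259
v 2.729 -0.333 -1.074
v 2.521 -0.805 -0.991
v 2.549 -1.326 -1.034
v 2.805 -1.754 -1.189
v 3.221 -1.976 -1.416
v 3.684 -1.932 -1.655
v 4.071 -1.633 -1.84
v 4.279 -1.16 -1.922
v 4.251 -0.64 -1.88
v 0.425 1.085 2.269
v 0.597 1.526 3.404
v -0.002 2.378 1.831
v 0.17 2.819 2.967
v 2.03 1.481 1.873
v 2.202 1.922 3.009
v 1.603 2.774 1.436
v 1.775 3.215 2.571
v -2.57 1.816 -4.693
v -2.973 1.805 -3.626
v -2.642 3.124 -4.706
v -3.045 3.113 -3.64
v -1.375 1.887 -4.24
v -1.778 1.876 -3.174
v -1.447 3.195 -4.254
v -1.85 3.184 -3.187
v -3.033 2.276 0.51
v -2.308 1.555 0.232
v -2.127 2.804 1.51
v -2.213 2.089 -0.135
v -2.432 2.695 -0.256
v -2.881 3.14 -0.085
v -3.388 3.256 0.314
v -3.759 2.997 0.787
v -3.854 2.463 1.155
v -3.635 1.857 1.276
v -3.186 1.412 1.104
v -2.679 1.296 0.705
v 2.88 0.982 -3.479
v 3.932 0.562 -3.243
v 2.448 -0.602 -4.377
v 3.5 -1.022 -4.141
v 2.732 -0.874 -3.289
v 2.999 0.105 -2.734
v 3.381 -0.145 -4.886
v 3.648 0.834 -4.331
v 4.241 -0.135 -4.113
v 3.84 -0.585 -3.126
v 2.54 0.545 -4.494
v 2.139 0.095 -3.507
v 3.444 0.911 -3.282
v 2.936 -0.951 -4.338
v 2.485 -0.864 -3.837
v 3.103 -1.111 -3.698
v 2.896 0.643 -2.983
v 3.514 0.396 -2.845
v 2.809 -0.448 -2.871
v 2.866 -0.436 -4.775
v 3.484 -0.683 -4.637
v 3.277 1.071 -3.922
v 3.895 0.824 -3.783
v 3.571 0.408 -4.749
v 4.244 0.255 -3.655
v 3.99 -0.677 -4.183
v 3.92 -0.161 -4.621
v 4.077 0.414 -4.295
v 4.008 -0.01 -3.075
v 3.754 -0.941 -3.603
v 3.303 -0.854 -3.102
v 3.46 -0.278 -2.775
v 4.19 -0.419 -3.586
v 2.626 0.901 -4.017
v 2.372 -0.03 -4.545
v 2.92 0.238 -4.845
v 3.077 0.814 -4.518
v 2.39 0.637 -3.437
v 2.136 -0.295 -3.965
v 2.303 -0.454 -3.325
v 2.46 0.121 -2.999
v 2.19 0.379 -4.034
f 2 1 4
f 2 4 3
f 4 1 5
f 4 5 3
f 5 1 6
f 5 6 3
f 6 1 7
f 6 7 3
f 7 1 8
f 7 8 3
f 8 1 9
f 8 9 3
f 9 1 10
f 9 10 3
f 10 1 11
f 10 11 3
f 11 1 12
f 11 12 3
f 12 1 13
f 12 13 3
f 13 1 14
f 13 14 3
f 14 1 2
f 14 2 3
f 16 18 15
f 19 16 15
f 15 18 17
f 17 19 15
f 16 22 18
f 20 16 19
f 20 22 16
f 18 22 17
f 21 19 17
f 17 22 21
f 21 20 19
f 22 20 21
f 24 26 23
f 27 24 23
f 23 26 25
f 25 27 23
f 24 30 26
f 28 24 27
f 28 30 24
f 26 30 25
f 29 27 25
f 25 30 29
f 29 28 27
f 30 28 29
f 32 31 34
f 32 34 33
f 34 31 35
f 34 35 33
f 35 31 36
f 35 36 33
f 36 31 37
f 36 37 33
f 37 31 38
f 37 38 33
f 38 31 39
f 38 39 33
f 39 31 40
f 39 40 33
f 40 31 41
f 40 41 33
f 41 31 42
f 41 42 33
f 42 31 32
f 42 32 33
f 43 80 59
f 80 54 83
f 59 83 48
f 80 83 59
f 43 59 55
f 59 48 60
f 55 60 44
f 59 60 55
f 43 55 64
f 55 44 65
f 64 65 50
f 55 65 64
f 43 64 76
f 64 50 79
f 76 79 53
f 64 79 76
f 43 76 80
f 76 53 84
f 80 84 54
f 76 84 80
f 44 60 71
f 60 48 74
f 71 74 52
f 60 74 71
f 48 83 61
f 83 54 82
f 61 82 47
f 83 82 61
f 54 84 81
f 84 53 77
f 81 77 45
f 84 77 81
f 53 79 78
f 79 50 66
f 78 66 49
f 79 66 78
f 50 65 70
f 65 44 67
f 70 67 51
f 65 67 70
f 46 72 58
f 72 52 73
f 58 73 47
f 72 73 58
f 46 58 56
f 58 47 57
f 56 57 45
f 58 57 56
f 46 56 63
f 56 45 62
f 63 62 49
f 56 62 63
f 46 63 68
f 63 49 69
f 68 69 51
f 63 69 68
f 46 68 72
f 68 51 75
f 72 75 52
f 68 75 72
f 47 73 61
f 73 52 74
f 61 74 48
f 73 74 61
f 45 57 81
f 57 47 82
f 81 82 54
f 57 82 81
f 49 62 78
f 62 45 77
f 78 77 53
f 62 77 78
f 51 69 70
f 69 49 66
f 70 66 50
f 69 66 70
f 52 75 71
f 75 51 67
f 71 67 44
f 75 67 71



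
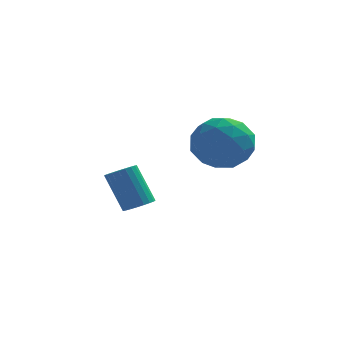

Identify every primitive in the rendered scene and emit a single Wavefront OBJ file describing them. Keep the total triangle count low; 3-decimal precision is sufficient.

v 2.733 -0.028 3.287
v 3.47 0.08 4.292
v 4.27 -0.84 2.248
v 5.007 -0.732 3.253
v 4.064 -1.554 3.255
v 3.114 -1.052 3.897
v 4.626 0.292 2.643
v 3.676 0.794 3.285
v 4.64 0.278 3.894
v 4.293 -0.863 4.272
v 3.447 0.103 2.268
v 3.1 -1.038 2.646
v 2.967 0.097 3.881
v 4.773 -0.857 2.659
v 4.219 -1.34 2.66
v 4.652 -1.277 3.251
v 2.758 -0.568 3.648
v 3.191 -0.505 4.239
v 3.54 -1.465 3.629
v 4.549 -0.255 2.301
v 4.982 -0.192 2.892
v 3.088 0.517 3.289
v 3.521 0.58 3.88
v 4.2 0.705 2.911
v 4.088 0.277 4.238
v 4.991 -0.2 3.627
v 4.767 0.402 3.269
v 4.209 0.697 3.646
v 3.884 -0.393 4.46
v 4.787 -0.871 3.849
v 4.232 -1.354 3.85
v 3.674 -1.059 4.227
v 4.571 -0.277 4.226
v 2.953 0.111 2.691
v 3.856 -0.367 2.08
v 4.066 0.299 2.313
v 3.508 0.594 2.69
v 2.749 -0.56 2.913
v 3.652 -1.037 2.302
v 3.531 -1.457 2.894
v 2.973 -1.162 3.271
v 3.169 -0.483 2.314
v 0.498 3.303 -1.34
v 1.107 3.449 -1.102
v 0.351 3.902 0.558
v -0.258 3.757 0.32
v 1.026 3.694 -1.206
v 0.27 4.147 0.454
v 0.853 3.872 -1.334
v 0.097 4.325 0.327
v 0.619 3.951 -1.462
v -0.137 4.404 0.198
v 0.364 3.919 -1.569
v -0.392 4.372 0.091
v 0.132 3.78 -1.637
v -0.624 4.233 0.023
v -0.036 3.558 -1.653
v -0.793 4.012 0.007
v -0.113 3.293 -1.616
v -0.869 3.746 0.045
v -0.083 3.03 -1.53
v -0.839 3.483 0.13
v 0.047 2.813 -1.412
v -0.709 3.267 0.248
v 0.255 2.682 -1.281
v -0.501 3.135 0.379
v 0.505 2.658 -1.161
v -0.251 3.111 0.5
v 0.754 2.745 -1.071
v -0.002 3.199 0.589
v 0.959 2.93 -1.028
v 0.202 3.383 0.632
v 1.084 3.178 -1.039
v 0.327 3.632 0.621
f 1 38 17
f 38 12 41
f 17 41 6
f 38 41 17
f 1 17 13
f 17 6 18
f 13 18 2
f 17 18 13
f 1 13 22
f 13 2 23
f 22 23 8
f 13 23 22
f 1 22 34
f 22 8 37
f 34 37 11
f 22 37 34
f 1 34 38
f 34 11 42
f 38 42 12
f 34 42 38
f 2 18 29
f 18 6 32
f 29 32 10
f 18 32 29
f 6 41 19
f 41 12 40
f 19 40 5
f 41 40 19
f 12 42 39
f 42 11 35
f 39 35 3
f 42 35 39
f 11 37 36
f 37 8 24
f 36 24 7
f 37 24 36
f 8 23 28
f 23 2 25
f 28 25 9
f 23 25 28
f 4 30 16
f 30 10 31
f 16 31 5
f 30 31 16
f 4 16 14
f 16 5 15
f 14 15 3
f 16 15 14
f 4 14 21
f 14 3 20
f 21 20 7
f 14 20 21
f 4 21 26
f 21 7 27
f 26 27 9
f 21 27 26
f 4 26 30
f 26 9 33
f 30 33 10
f 26 33 30
f 5 31 19
f 31 10 32
f 19 32 6
f 31 32 19
f 3 15 39
f 15 5 40
f 39 40 12
f 15 40 39
f 7 20 36
f 20 3 35
f 36 35 11
f 20 35 36
f 9 27 28
f 27 7 24
f 28 24 8
f 27 24 28
f 10 33 29
f 33 9 25
f 29 25 2
f 33 25 29
f 44 43 47
f 44 47 45
f 45 47 48
f 45 48 46
f 47 43 49
f 47 49 48
f 48 49 50
f 48 50 46
f 49 43 51
f 49 51 50
f 50 51 52
f 50 52 46
f 51 43 53
f 51 53 52
f 52 53 54
f 52 54 46
f 53 43 55
f 53 55 54
f 54 55 56
f 54 56 46
f 55 43 57
f 55 57 56
f 56 57 58
f 56 58 46
f 57 43 59
f 57 59 58
f 58 59 60
f 58 60 46
f 59 43 61
f 59 61 60
f 60 61 62
f 60 62 46
f 61 43 63
f 61 63 62
f 62 63 64
f 62 64 46
f 63 43 65
f 63 65 64
f 64 65 66
f 64 66 46
f 65 43 67
f 65 67 66
f 66 67 68
f 66 68 46
f 67 43 69
f 67 69 68
f 68 69 70
f 68 70 46
f 69 43 71
f 69 71 70
f 70 71 72
f 70 72 46
f 71 43 73
f 71 73 72
f 72 73 74
f 72 74 46
f 73 43 44
f 73 44 74
f 74 44 45
f 74 45 46

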